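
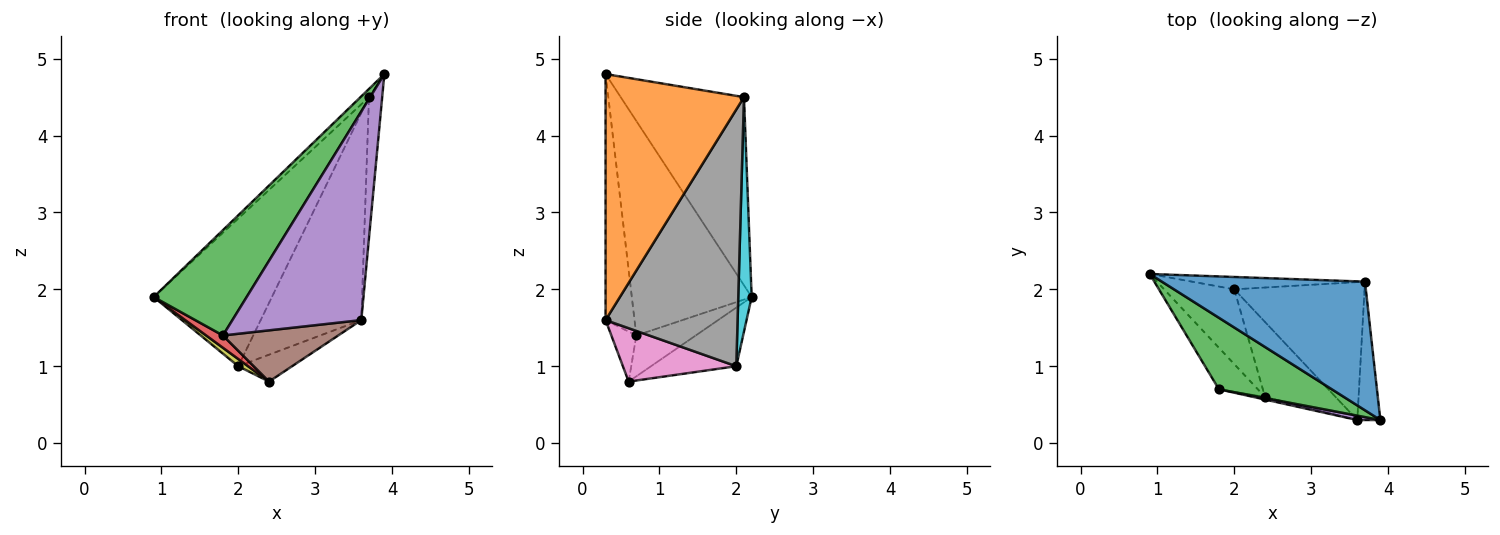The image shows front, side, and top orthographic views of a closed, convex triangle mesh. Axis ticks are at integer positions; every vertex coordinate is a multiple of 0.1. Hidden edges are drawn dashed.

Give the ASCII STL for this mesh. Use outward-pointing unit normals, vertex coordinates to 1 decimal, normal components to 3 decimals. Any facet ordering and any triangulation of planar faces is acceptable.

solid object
 facet normal -0.679 0.047 0.733
  outer loop
   vertex 3.7 2.1 4.5
   vertex 0.9 2.2 1.9
   vertex 3.9 0.3 4.8
  endloop
 endfacet
 facet normal 0.991 0.095 -0.093
  outer loop
   vertex 3.7 2.1 4.5
   vertex 3.9 0.3 4.8
   vertex 3.6 0.3 1.6
  endloop
 endfacet
 facet normal -0.730 -0.566 0.384
  outer loop
   vertex 1.8 0.7 1.4
   vertex 3.9 0.3 4.8
   vertex 0.9 2.2 1.9
  endloop
 endfacet
 facet normal -0.709 -0.200 -0.676
  outer loop
   vertex 1.8 0.7 1.4
   vertex 0.9 2.2 1.9
   vertex 2.4 0.6 0.8
  endloop
 endfacet
 facet normal -0.219 -0.975 0.021
  outer loop
   vertex 1.8 0.7 1.4
   vertex 3.6 0.3 1.6
   vertex 3.9 0.3 4.8
  endloop
 endfacet
 facet normal -0.212 -0.976 -0.049
  outer loop
   vertex 1.8 0.7 1.4
   vertex 2.4 0.6 0.8
   vertex 3.6 0.3 1.6
  endloop
 endfacet
 facet normal 0.580 0.275 -0.767
  outer loop
   vertex 2.0 2.0 1.0
   vertex 3.6 0.3 1.6
   vertex 2.4 0.6 0.8
  endloop
 endfacet
 facet normal 0.738 0.562 -0.374
  outer loop
   vertex 2.0 2.0 1.0
   vertex 3.7 2.1 4.5
   vertex 3.6 0.3 1.6
  endloop
 endfacet
 facet normal -0.639 -0.073 -0.765
  outer loop
   vertex 2.0 2.0 1.0
   vertex 2.4 0.6 0.8
   vertex 0.9 2.2 1.9
  endloop
 endfacet
 facet normal 0.112 0.990 -0.083
  outer loop
   vertex 2.0 2.0 1.0
   vertex 0.9 2.2 1.9
   vertex 3.7 2.1 4.5
  endloop
 endfacet
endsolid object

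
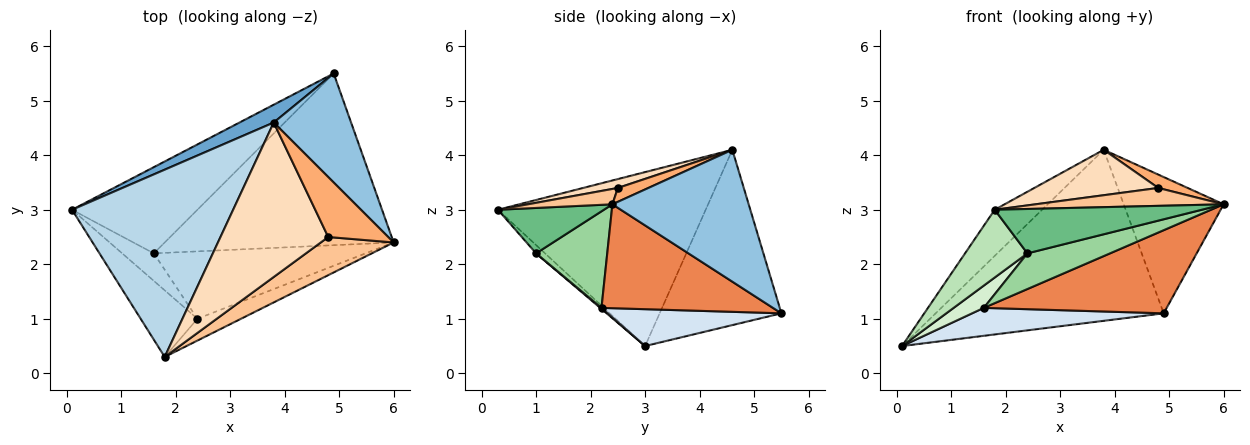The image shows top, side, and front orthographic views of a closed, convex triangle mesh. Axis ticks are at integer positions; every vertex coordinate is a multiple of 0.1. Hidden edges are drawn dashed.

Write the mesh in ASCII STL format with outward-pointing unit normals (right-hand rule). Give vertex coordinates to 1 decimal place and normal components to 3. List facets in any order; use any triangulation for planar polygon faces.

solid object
 facet normal -0.469 0.878 0.092
  outer loop
   vertex 3.8 4.6 4.1
   vertex 4.9 5.5 1.1
   vertex 0.1 3.0 0.5
  endloop
 endfacet
 facet normal 0.729 0.535 0.428
  outer loop
   vertex 3.8 4.6 4.1
   vertex 6.0 2.4 3.1
   vertex 4.9 5.5 1.1
  endloop
 endfacet
 facet normal -0.724 0.165 0.670
  outer loop
   vertex 1.8 0.3 3.0
   vertex 3.8 4.6 4.1
   vertex 0.1 3.0 0.5
  endloop
 endfacet
 facet normal 0.269 -0.297 -0.916
  outer loop
   vertex 1.6 2.2 1.2
   vertex 0.1 3.0 0.5
   vertex 4.9 5.5 1.1
  endloop
 endfacet
 facet normal 0.378 -0.403 -0.833
  outer loop
   vertex 1.6 2.2 1.2
   vertex 4.9 5.5 1.1
   vertex 6.0 2.4 3.1
  endloop
 endfacet
 facet normal 0.220 -0.212 0.952
  outer loop
   vertex 4.8 2.5 3.4
   vertex 6.0 2.4 3.1
   vertex 3.8 4.6 4.1
  endloop
 endfacet
 facet normal 0.188 -0.417 0.889
  outer loop
   vertex 4.8 2.5 3.4
   vertex 1.8 0.3 3.0
   vertex 6.0 2.4 3.1
  endloop
 endfacet
 facet normal 0.079 -0.281 0.956
  outer loop
   vertex 4.8 2.5 3.4
   vertex 3.8 4.6 4.1
   vertex 1.8 0.3 3.0
  endloop
 endfacet
 facet normal 0.417 -0.816 -0.401
  outer loop
   vertex 2.4 1.0 2.2
   vertex 6.0 2.4 3.1
   vertex 1.8 0.3 3.0
  endloop
 endfacet
 facet normal 0.374 -0.434 -0.820
  outer loop
   vertex 2.4 1.0 2.2
   vertex 1.6 2.2 1.2
   vertex 6.0 2.4 3.1
  endloop
 endfacet
 facet normal -0.102 -0.710 -0.697
  outer loop
   vertex 2.4 1.0 2.2
   vertex 1.8 0.3 3.0
   vertex 0.1 3.0 0.5
  endloop
 endfacet
 facet normal 0.027 -0.629 -0.777
  outer loop
   vertex 2.4 1.0 2.2
   vertex 0.1 3.0 0.5
   vertex 1.6 2.2 1.2
  endloop
 endfacet
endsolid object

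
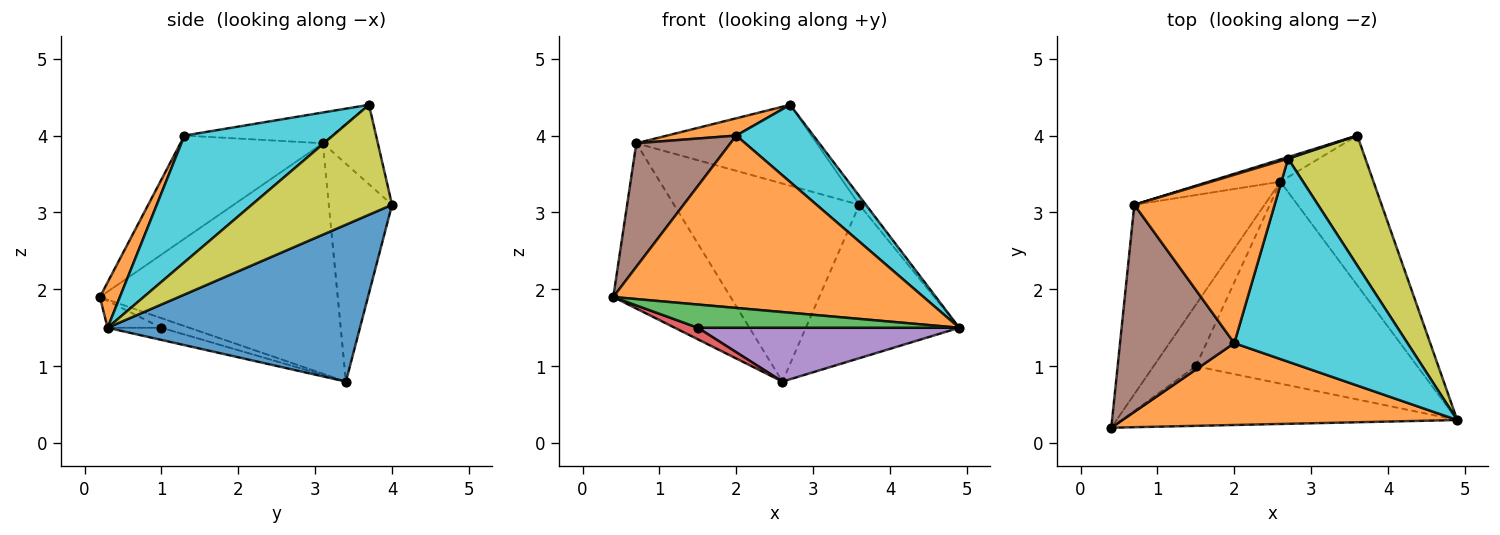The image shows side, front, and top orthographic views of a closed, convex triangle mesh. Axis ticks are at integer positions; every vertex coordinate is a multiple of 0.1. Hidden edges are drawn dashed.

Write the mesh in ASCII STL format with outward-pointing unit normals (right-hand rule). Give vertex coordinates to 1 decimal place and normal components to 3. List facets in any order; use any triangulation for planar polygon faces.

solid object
 facet normal 0.762 0.463 -0.452
  outer loop
   vertex 2.6 3.4 0.8
   vertex 3.6 4.0 3.1
   vertex 4.9 0.3 1.5
  endloop
 endfacet
 facet normal 0.058 -0.902 0.428
  outer loop
   vertex 2.0 1.3 4.0
   vertex 0.4 0.2 1.9
   vertex 4.9 0.3 1.5
  endloop
 endfacet
 facet normal -0.075 -0.362 -0.929
  outer loop
   vertex 1.5 1.0 1.5
   vertex 4.9 0.3 1.5
   vertex 0.4 0.2 1.9
  endloop
 endfacet
 facet normal -0.218 -0.180 -0.959
  outer loop
   vertex 1.5 1.0 1.5
   vertex 0.4 0.2 1.9
   vertex 2.6 3.4 0.8
  endloop
 endfacet
 facet normal -0.053 -0.257 -0.965
  outer loop
   vertex 1.5 1.0 1.5
   vertex 2.6 3.4 0.8
   vertex 4.9 0.3 1.5
  endloop
 endfacet
 facet normal -0.613 -0.405 0.679
  outer loop
   vertex 0.7 3.1 3.9
   vertex 0.4 0.2 1.9
   vertex 2.0 1.3 4.0
  endloop
 endfacet
 facet normal -0.800 0.395 -0.452
  outer loop
   vertex 0.7 3.1 3.9
   vertex 2.6 3.4 0.8
   vertex 0.4 0.2 1.9
  endloop
 endfacet
 facet normal -0.321 0.941 -0.106
  outer loop
   vertex 0.7 3.1 3.9
   vertex 3.6 4.0 3.1
   vertex 2.6 3.4 0.8
  endloop
 endfacet
 facet normal 0.817 0.039 0.575
  outer loop
   vertex 2.7 3.7 4.4
   vertex 4.9 0.3 1.5
   vertex 3.6 4.0 3.1
  endloop
 endfacet
 facet normal 0.564 -0.293 0.772
  outer loop
   vertex 2.7 3.7 4.4
   vertex 2.0 1.3 4.0
   vertex 4.9 0.3 1.5
  endloop
 endfacet
 facet normal -0.292 0.956 0.019
  outer loop
   vertex 2.7 3.7 4.4
   vertex 3.6 4.0 3.1
   vertex 0.7 3.1 3.9
  endloop
 endfacet
 facet normal -0.213 -0.100 0.972
  outer loop
   vertex 2.7 3.7 4.4
   vertex 0.7 3.1 3.9
   vertex 2.0 1.3 4.0
  endloop
 endfacet
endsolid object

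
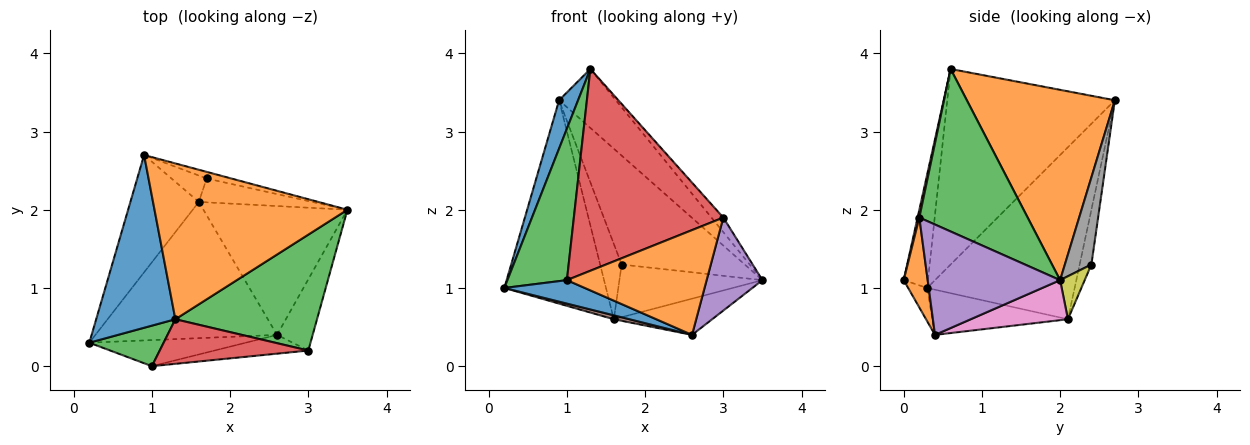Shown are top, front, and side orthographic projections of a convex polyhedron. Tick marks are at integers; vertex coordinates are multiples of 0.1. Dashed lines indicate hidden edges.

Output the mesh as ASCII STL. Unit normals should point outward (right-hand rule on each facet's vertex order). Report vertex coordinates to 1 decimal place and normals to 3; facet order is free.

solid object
 facet normal -0.922 -0.104 0.373
  outer loop
   vertex 1.3 0.6 3.8
   vertex 0.9 2.7 3.4
   vertex 0.2 0.3 1.0
  endloop
 endfacet
 facet normal 0.678 0.260 0.687
  outer loop
   vertex 1.3 0.6 3.8
   vertex 3.5 2.0 1.1
   vertex 0.9 2.7 3.4
  endloop
 endfacet
 facet normal 0.751 0.082 0.655
  outer loop
   vertex 3.0 0.2 1.9
   vertex 3.5 2.0 1.1
   vertex 1.3 0.6 3.8
  endloop
 endfacet
 facet normal -0.782 0.539 -0.311
  outer loop
   vertex 1.6 2.1 0.6
   vertex 0.2 0.3 1.0
   vertex 0.9 2.7 3.4
  endloop
 endfacet
 facet normal 0.883 -0.372 -0.285
  outer loop
   vertex 2.6 0.4 0.4
   vertex 3.5 2.0 1.1
   vertex 3.0 0.2 1.9
  endloop
 endfacet
 facet normal -0.241 -0.028 -0.970
  outer loop
   vertex 2.6 0.4 0.4
   vertex 0.2 0.3 1.0
   vertex 1.6 2.1 0.6
  endloop
 endfacet
 facet normal 0.258 0.261 -0.930
  outer loop
   vertex 2.6 0.4 0.4
   vertex 1.6 2.1 0.6
   vertex 3.5 2.0 1.1
  endloop
 endfacet
 facet normal 0.210 0.976 -0.059
  outer loop
   vertex 1.7 2.4 1.3
   vertex 0.9 2.7 3.4
   vertex 3.5 2.0 1.1
  endloop
 endfacet
 facet normal 0.155 0.900 -0.408
  outer loop
   vertex 1.7 2.4 1.3
   vertex 3.5 2.0 1.1
   vertex 1.6 2.1 0.6
  endloop
 endfacet
 facet normal -0.458 0.839 -0.294
  outer loop
   vertex 1.7 2.4 1.3
   vertex 1.6 2.1 0.6
   vertex 0.9 2.7 3.4
  endloop
 endfacet
 facet normal -0.156 -0.661 -0.734
  outer loop
   vertex 1.0 0.0 1.1
   vertex 0.2 0.3 1.0
   vertex 2.6 0.4 0.4
  endloop
 endfacet
 facet normal 0.167 -0.971 -0.174
  outer loop
   vertex 1.0 0.0 1.1
   vertex 2.6 0.4 0.4
   vertex 3.0 0.2 1.9
  endloop
 endfacet
 facet normal -0.367 -0.899 0.240
  outer loop
   vertex 1.0 0.0 1.1
   vertex 1.3 0.6 3.8
   vertex 0.2 0.3 1.0
  endloop
 endfacet
 facet normal 0.011 -0.976 0.216
  outer loop
   vertex 1.0 0.0 1.1
   vertex 3.0 0.2 1.9
   vertex 1.3 0.6 3.8
  endloop
 endfacet
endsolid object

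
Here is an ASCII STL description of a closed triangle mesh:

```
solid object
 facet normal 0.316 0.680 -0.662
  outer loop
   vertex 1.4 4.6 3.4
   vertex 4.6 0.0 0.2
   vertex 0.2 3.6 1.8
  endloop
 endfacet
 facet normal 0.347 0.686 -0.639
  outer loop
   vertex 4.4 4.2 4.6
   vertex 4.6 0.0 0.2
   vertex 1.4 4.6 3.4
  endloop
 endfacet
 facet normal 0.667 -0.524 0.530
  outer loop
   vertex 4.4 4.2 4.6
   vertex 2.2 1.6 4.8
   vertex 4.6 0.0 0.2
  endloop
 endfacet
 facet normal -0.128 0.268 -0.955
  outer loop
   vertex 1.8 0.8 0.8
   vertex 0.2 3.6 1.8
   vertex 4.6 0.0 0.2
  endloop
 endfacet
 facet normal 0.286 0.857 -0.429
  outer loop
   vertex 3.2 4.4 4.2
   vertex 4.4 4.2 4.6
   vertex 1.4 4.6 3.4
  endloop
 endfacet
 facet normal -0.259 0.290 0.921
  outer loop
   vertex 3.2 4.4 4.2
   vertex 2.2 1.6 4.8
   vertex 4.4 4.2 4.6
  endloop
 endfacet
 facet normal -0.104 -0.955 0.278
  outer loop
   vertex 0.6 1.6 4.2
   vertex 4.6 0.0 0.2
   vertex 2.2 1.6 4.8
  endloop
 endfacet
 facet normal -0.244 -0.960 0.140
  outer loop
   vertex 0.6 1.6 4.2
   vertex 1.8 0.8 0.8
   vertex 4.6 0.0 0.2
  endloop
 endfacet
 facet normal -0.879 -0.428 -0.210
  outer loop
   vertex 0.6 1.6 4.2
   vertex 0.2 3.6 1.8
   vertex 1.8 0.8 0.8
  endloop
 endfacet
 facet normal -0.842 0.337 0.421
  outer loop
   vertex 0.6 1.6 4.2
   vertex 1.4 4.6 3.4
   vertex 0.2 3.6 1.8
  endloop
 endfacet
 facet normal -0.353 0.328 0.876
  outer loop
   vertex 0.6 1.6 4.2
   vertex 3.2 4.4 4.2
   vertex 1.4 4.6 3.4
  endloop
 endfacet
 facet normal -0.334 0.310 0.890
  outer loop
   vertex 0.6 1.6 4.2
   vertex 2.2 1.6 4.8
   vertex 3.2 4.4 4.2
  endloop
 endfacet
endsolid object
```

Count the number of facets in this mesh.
12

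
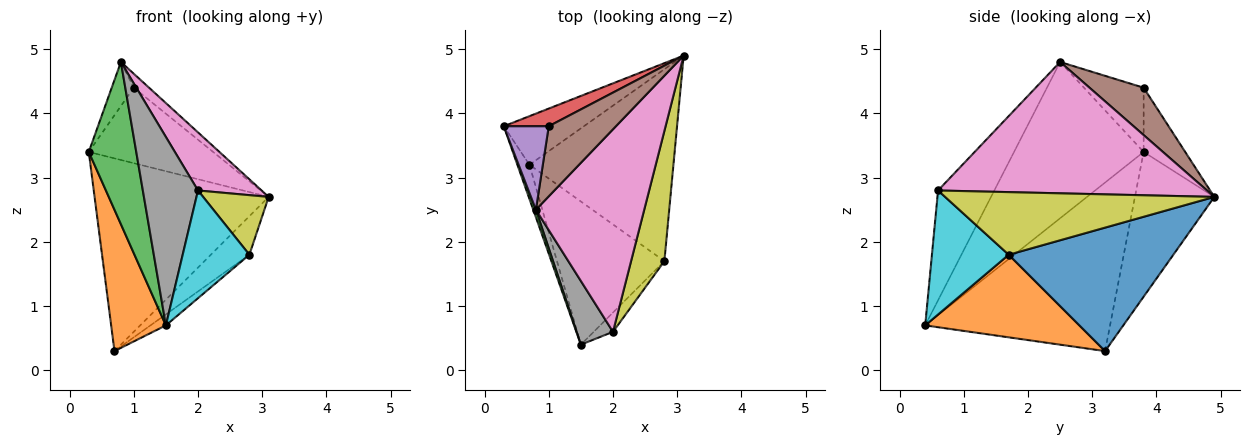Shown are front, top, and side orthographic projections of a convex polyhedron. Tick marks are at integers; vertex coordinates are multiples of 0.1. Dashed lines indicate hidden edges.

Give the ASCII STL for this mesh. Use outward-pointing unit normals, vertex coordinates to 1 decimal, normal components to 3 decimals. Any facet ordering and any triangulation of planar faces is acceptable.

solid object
 facet normal -0.404 0.887 -0.224
  outer loop
   vertex 0.7 3.2 0.3
   vertex 0.3 3.8 3.4
   vertex 3.1 4.9 2.7
  endloop
 endfacet
 facet normal -0.957 -0.283 -0.069
  outer loop
   vertex 0.7 3.2 0.3
   vertex 1.5 0.4 0.7
   vertex 0.3 3.8 3.4
  endloop
 endfacet
 facet normal -0.939 -0.344 0.016
  outer loop
   vertex 0.8 2.5 4.8
   vertex 0.3 3.8 3.4
   vertex 1.5 0.4 0.7
  endloop
 endfacet
 facet normal -0.310 0.926 0.217
  outer loop
   vertex 1.0 3.8 4.4
   vertex 3.1 4.9 2.7
   vertex 0.3 3.8 3.4
  endloop
 endfacet
 facet normal -0.784 0.290 0.549
  outer loop
   vertex 1.0 3.8 4.4
   vertex 0.3 3.8 3.4
   vertex 0.8 2.5 4.8
  endloop
 endfacet
 facet normal 0.569 0.161 0.807
  outer loop
   vertex 1.0 3.8 4.4
   vertex 0.8 2.5 4.8
   vertex 3.1 4.9 2.7
  endloop
 endfacet
 facet normal 0.759 -0.180 0.626
  outer loop
   vertex 2.0 0.6 2.8
   vertex 3.1 4.9 2.7
   vertex 0.8 2.5 4.8
  endloop
 endfacet
 facet normal -0.695 -0.681 0.230
  outer loop
   vertex 2.0 0.6 2.8
   vertex 0.8 2.5 4.8
   vertex 1.5 0.4 0.7
  endloop
 endfacet
 facet normal 0.863 -0.210 0.459
  outer loop
   vertex 2.8 1.7 1.8
   vertex 3.1 4.9 2.7
   vertex 2.0 0.6 2.8
  endloop
 endfacet
 facet normal 0.750 -0.651 -0.117
  outer loop
   vertex 2.8 1.7 1.8
   vertex 2.0 0.6 2.8
   vertex 1.5 0.4 0.7
  endloop
 endfacet
 facet normal 0.644 0.151 -0.750
  outer loop
   vertex 2.8 1.7 1.8
   vertex 0.7 3.2 0.3
   vertex 3.1 4.9 2.7
  endloop
 endfacet
 facet normal 0.609 0.061 -0.791
  outer loop
   vertex 2.8 1.7 1.8
   vertex 1.5 0.4 0.7
   vertex 0.7 3.2 0.3
  endloop
 endfacet
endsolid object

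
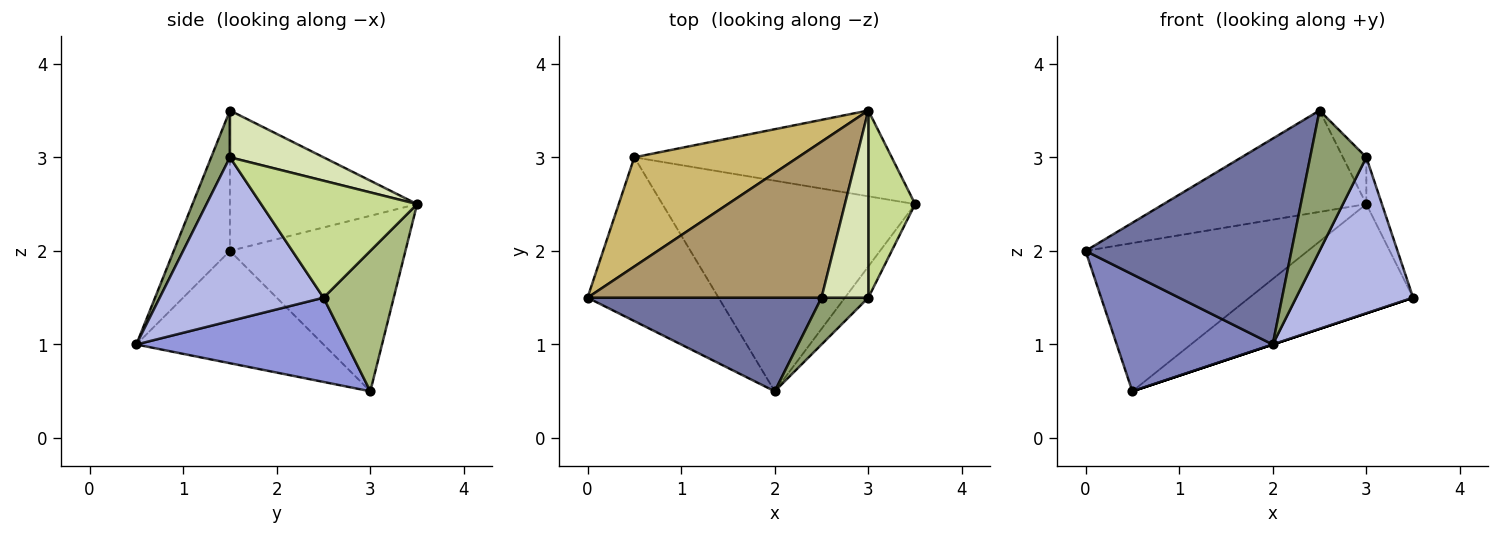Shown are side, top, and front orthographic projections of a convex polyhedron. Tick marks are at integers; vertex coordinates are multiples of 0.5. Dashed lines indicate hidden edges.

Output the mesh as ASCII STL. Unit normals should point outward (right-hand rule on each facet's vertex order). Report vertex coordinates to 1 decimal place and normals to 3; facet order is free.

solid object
 facet normal -0.241 -0.884 0.402
  outer loop
   vertex 2.5 1.5 3.5
   vertex 0.0 1.5 2.0
   vertex 2.0 0.5 1.0
  endloop
 endfacet
 facet normal -0.572 -0.477 -0.667
  outer loop
   vertex 0.5 3.0 0.5
   vertex 2.0 0.5 1.0
   vertex 0.0 1.5 2.0
  endloop
 endfacet
 facet normal 0.316 0.000 -0.949
  outer loop
   vertex 0.5 3.0 0.5
   vertex 3.5 2.5 1.5
   vertex 2.0 0.5 1.0
  endloop
 endfacet
 facet normal 0.808 -0.577 -0.115
  outer loop
   vertex 3.0 1.5 3.0
   vertex 2.0 0.5 1.0
   vertex 3.5 2.5 1.5
  endloop
 endfacet
 facet normal 0.302 -0.905 0.302
  outer loop
   vertex 3.0 1.5 3.0
   vertex 2.5 1.5 3.5
   vertex 2.0 0.5 1.0
  endloop
 endfacet
 facet normal 0.319 0.745 -0.585
  outer loop
   vertex 3.0 3.5 2.5
   vertex 3.5 2.5 1.5
   vertex 0.5 3.0 0.5
  endloop
 endfacet
 facet normal 0.925 0.092 0.370
  outer loop
   vertex 3.0 3.5 2.5
   vertex 3.0 1.5 3.0
   vertex 3.5 2.5 1.5
  endloop
 endfacet
 facet normal 0.696 0.174 0.696
  outer loop
   vertex 3.0 3.5 2.5
   vertex 2.5 1.5 3.5
   vertex 3.0 1.5 3.0
  endloop
 endfacet
 facet normal -0.449 0.487 0.749
  outer loop
   vertex 3.0 3.5 2.5
   vertex 0.0 1.5 2.0
   vertex 2.5 1.5 3.5
  endloop
 endfacet
 facet normal -0.536 0.679 0.501
  outer loop
   vertex 3.0 3.5 2.5
   vertex 0.5 3.0 0.5
   vertex 0.0 1.5 2.0
  endloop
 endfacet
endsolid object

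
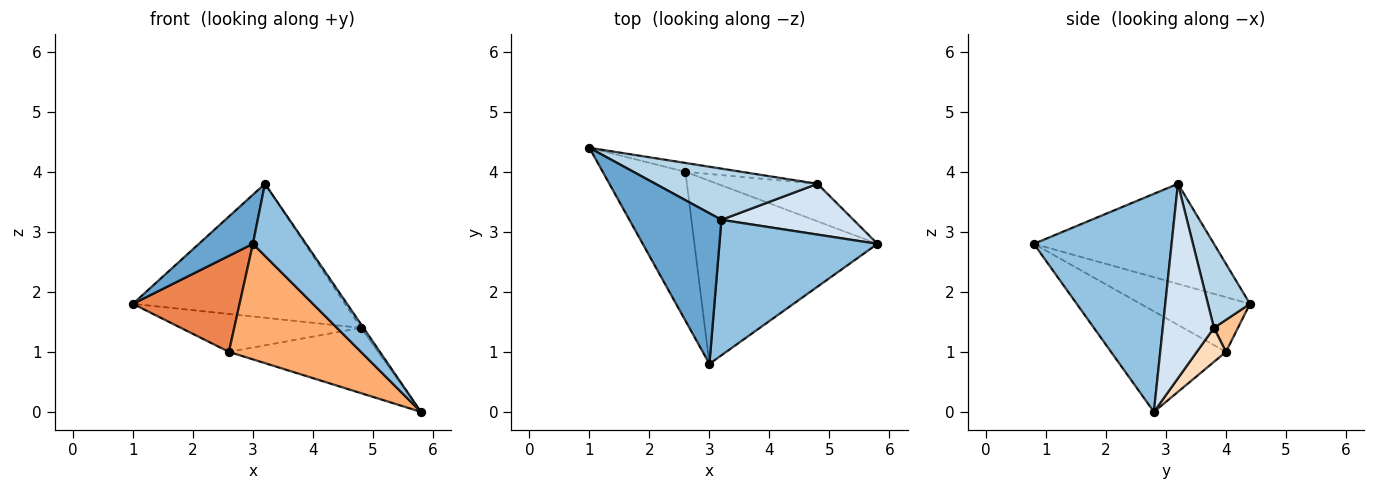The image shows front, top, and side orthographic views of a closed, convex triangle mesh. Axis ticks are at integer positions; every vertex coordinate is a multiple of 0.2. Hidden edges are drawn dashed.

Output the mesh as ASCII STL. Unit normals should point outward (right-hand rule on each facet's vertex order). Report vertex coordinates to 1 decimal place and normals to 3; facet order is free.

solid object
 facet normal -0.719 -0.216 0.661
  outer loop
   vertex 3.2 3.2 3.8
   vertex 1.0 4.4 1.8
   vertex 3.0 0.8 2.8
  endloop
 endfacet
 facet normal 0.773 -0.298 0.560
  outer loop
   vertex 3.2 3.2 3.8
   vertex 3.0 0.8 2.8
   vertex 5.8 2.8 0.0
  endloop
 endfacet
 facet normal 0.182 0.919 0.351
  outer loop
   vertex 4.8 3.8 1.4
   vertex 1.0 4.4 1.8
   vertex 3.2 3.2 3.8
  endloop
 endfacet
 facet normal 0.827 0.041 0.561
  outer loop
   vertex 4.8 3.8 1.4
   vertex 3.2 3.2 3.8
   vertex 5.8 2.8 0.0
  endloop
 endfacet
 facet normal -0.486 -0.474 -0.735
  outer loop
   vertex 2.6 4.0 1.0
   vertex 3.0 0.8 2.8
   vertex 1.0 4.4 1.8
  endloop
 endfacet
 facet normal -0.421 -0.484 -0.767
  outer loop
   vertex 2.6 4.0 1.0
   vertex 5.8 2.8 0.0
   vertex 3.0 0.8 2.8
  endloop
 endfacet
 facet normal 0.129 0.966 -0.225
  outer loop
   vertex 2.6 4.0 1.0
   vertex 1.0 4.4 1.8
   vertex 4.8 3.8 1.4
  endloop
 endfacet
 facet normal 0.167 0.855 -0.491
  outer loop
   vertex 2.6 4.0 1.0
   vertex 4.8 3.8 1.4
   vertex 5.8 2.8 0.0
  endloop
 endfacet
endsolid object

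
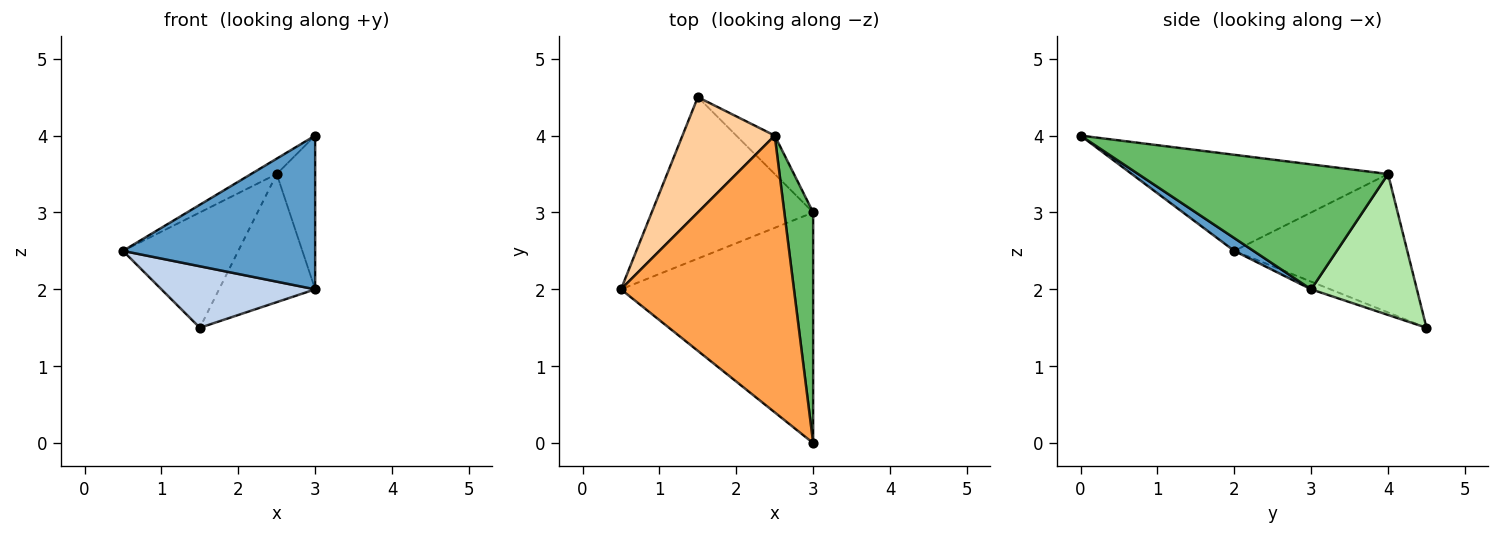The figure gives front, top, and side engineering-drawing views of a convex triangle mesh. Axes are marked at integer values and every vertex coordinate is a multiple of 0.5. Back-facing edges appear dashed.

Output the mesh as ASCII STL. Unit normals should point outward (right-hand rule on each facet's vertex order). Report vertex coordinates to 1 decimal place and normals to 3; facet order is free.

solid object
 facet normal 0.055 -0.554 -0.831
  outer loop
   vertex 3.0 0.0 4.0
   vertex 0.5 2.0 2.5
   vertex 3.0 3.0 2.0
  endloop
 endfacet
 facet normal -0.044 -0.356 -0.934
  outer loop
   vertex 1.5 4.5 1.5
   vertex 3.0 3.0 2.0
   vertex 0.5 2.0 2.5
  endloop
 endfacet
 facet normal -0.485 0.049 0.873
  outer loop
   vertex 2.5 4.0 3.5
   vertex 0.5 2.0 2.5
   vertex 3.0 0.0 4.0
  endloop
 endfacet
 facet normal -0.728 0.485 0.485
  outer loop
   vertex 2.5 4.0 3.5
   vertex 1.5 4.5 1.5
   vertex 0.5 2.0 2.5
  endloop
 endfacet
 facet normal 0.964 0.148 0.222
  outer loop
   vertex 2.5 4.0 3.5
   vertex 3.0 0.0 4.0
   vertex 3.0 3.0 2.0
  endloop
 endfacet
 facet normal 0.725 0.659 -0.198
  outer loop
   vertex 2.5 4.0 3.5
   vertex 3.0 3.0 2.0
   vertex 1.5 4.5 1.5
  endloop
 endfacet
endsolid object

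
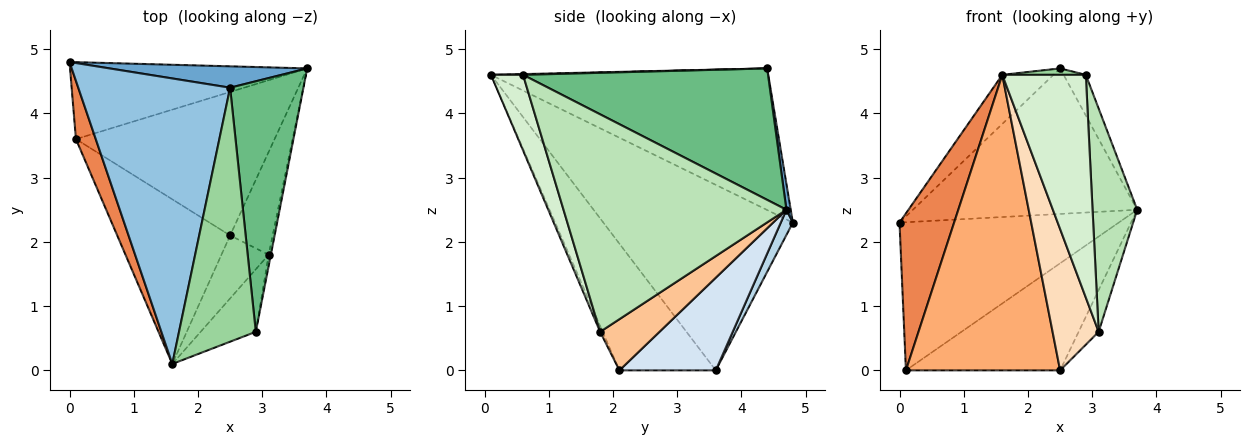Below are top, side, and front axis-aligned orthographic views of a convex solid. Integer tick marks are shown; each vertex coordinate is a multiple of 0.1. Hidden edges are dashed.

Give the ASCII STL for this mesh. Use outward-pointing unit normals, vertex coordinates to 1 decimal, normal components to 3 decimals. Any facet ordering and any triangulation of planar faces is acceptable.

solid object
 facet normal 0.019 0.989 0.145
  outer loop
   vertex 2.5 4.4 4.7
   vertex 3.7 4.7 2.5
   vertex 0.0 4.8 2.3
  endloop
 endfacet
 facet normal -0.677 0.125 0.726
  outer loop
   vertex 2.5 4.4 4.7
   vertex 0.0 4.8 2.3
   vertex 1.6 0.1 4.6
  endloop
 endfacet
 facet normal 0.049 0.886 -0.460
  outer loop
   vertex 0.1 3.6 0.0
   vertex 0.0 4.8 2.3
   vertex 3.7 4.7 2.5
  endloop
 endfacet
 facet normal 0.350 0.560 -0.751
  outer loop
   vertex 0.1 3.6 0.0
   vertex 3.7 4.7 2.5
   vertex 2.5 2.1 0.0
  endloop
 endfacet
 facet normal -0.956 -0.275 0.102
  outer loop
   vertex 0.1 3.6 0.0
   vertex 1.6 0.1 4.6
   vertex 0.0 4.8 2.3
  endloop
 endfacet
 facet normal -0.479 -0.767 -0.427
  outer loop
   vertex 0.1 3.6 0.0
   vertex 2.5 2.1 0.0
   vertex 1.6 0.1 4.6
  endloop
 endfacet
 facet normal 0.744 0.251 -0.619
  outer loop
   vertex 3.1 1.8 0.6
   vertex 2.5 2.1 0.0
   vertex 3.7 4.7 2.5
  endloop
 endfacet
 facet normal -0.050 -0.912 -0.406
  outer loop
   vertex 3.1 1.8 0.6
   vertex 1.6 0.1 4.6
   vertex 2.5 2.1 0.0
  endloop
 endfacet
 facet normal 0.871 0.079 0.486
  outer loop
   vertex 2.9 0.6 4.6
   vertex 3.7 4.7 2.5
   vertex 2.5 4.4 4.7
  endloop
 endfacet
 facet normal 0.010 -0.025 1.000
  outer loop
   vertex 2.9 0.6 4.6
   vertex 2.5 4.4 4.7
   vertex 1.6 0.1 4.6
  endloop
 endfacet
 facet normal 0.980 -0.196 -0.010
  outer loop
   vertex 2.9 0.6 4.6
   vertex 3.1 1.8 0.6
   vertex 3.7 4.7 2.5
  endloop
 endfacet
 facet normal 0.347 -0.903 -0.253
  outer loop
   vertex 2.9 0.6 4.6
   vertex 1.6 0.1 4.6
   vertex 3.1 1.8 0.6
  endloop
 endfacet
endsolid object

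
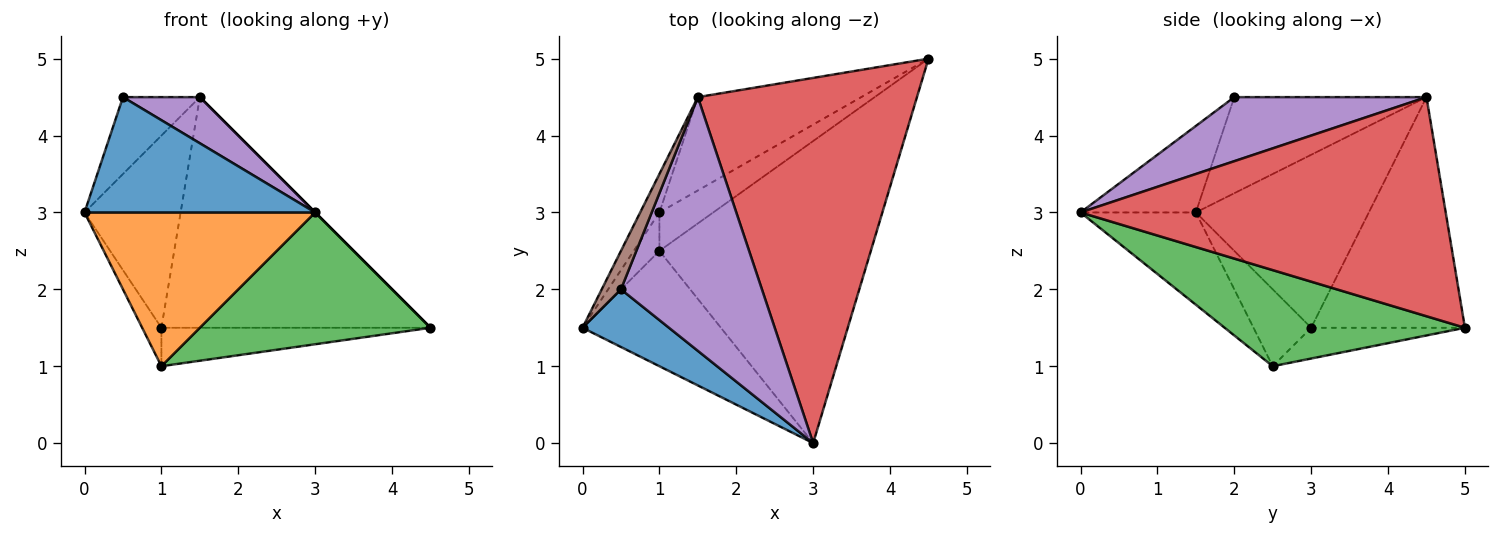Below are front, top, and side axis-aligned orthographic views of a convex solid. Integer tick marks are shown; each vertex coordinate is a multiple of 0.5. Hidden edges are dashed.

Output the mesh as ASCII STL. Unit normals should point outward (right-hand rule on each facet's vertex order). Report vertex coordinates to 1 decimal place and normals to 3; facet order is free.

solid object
 facet normal -0.408 -0.816 0.408
  outer loop
   vertex 0.5 2.0 4.5
   vertex 0.0 1.5 3.0
   vertex 3.0 0.0 3.0
  endloop
 endfacet
 facet normal -0.371 -0.743 -0.557
  outer loop
   vertex 1.0 2.5 1.0
   vertex 3.0 0.0 3.0
   vertex 0.0 1.5 3.0
  endloop
 endfacet
 facet normal 0.385 -0.369 -0.846
  outer loop
   vertex 1.0 2.5 1.0
   vertex 4.5 5.0 1.5
   vertex 3.0 0.0 3.0
  endloop
 endfacet
 facet normal 0.707 0.000 0.707
  outer loop
   vertex 1.5 4.5 4.5
   vertex 3.0 0.0 3.0
   vertex 4.5 5.0 1.5
  endloop
 endfacet
 facet normal 0.408 -0.163 0.898
  outer loop
   vertex 1.5 4.5 4.5
   vertex 0.5 2.0 4.5
   vertex 3.0 0.0 3.0
  endloop
 endfacet
 facet normal -0.913 0.365 0.183
  outer loop
   vertex 1.5 4.5 4.5
   vertex 0.0 1.5 3.0
   vertex 0.5 2.0 4.5
  endloop
 endfacet
 facet normal -0.375 0.656 -0.656
  outer loop
   vertex 1.0 3.0 1.5
   vertex 4.5 5.0 1.5
   vertex 1.0 2.5 1.0
  endloop
 endfacet
 facet normal -0.468 0.819 -0.332
  outer loop
   vertex 1.0 3.0 1.5
   vertex 1.5 4.5 4.5
   vertex 4.5 5.0 1.5
  endloop
 endfacet
 facet normal -0.905 0.302 -0.302
  outer loop
   vertex 1.0 3.0 1.5
   vertex 1.0 2.5 1.0
   vertex 0.0 1.5 3.0
  endloop
 endfacet
 facet normal -0.870 0.483 -0.097
  outer loop
   vertex 1.0 3.0 1.5
   vertex 0.0 1.5 3.0
   vertex 1.5 4.5 4.5
  endloop
 endfacet
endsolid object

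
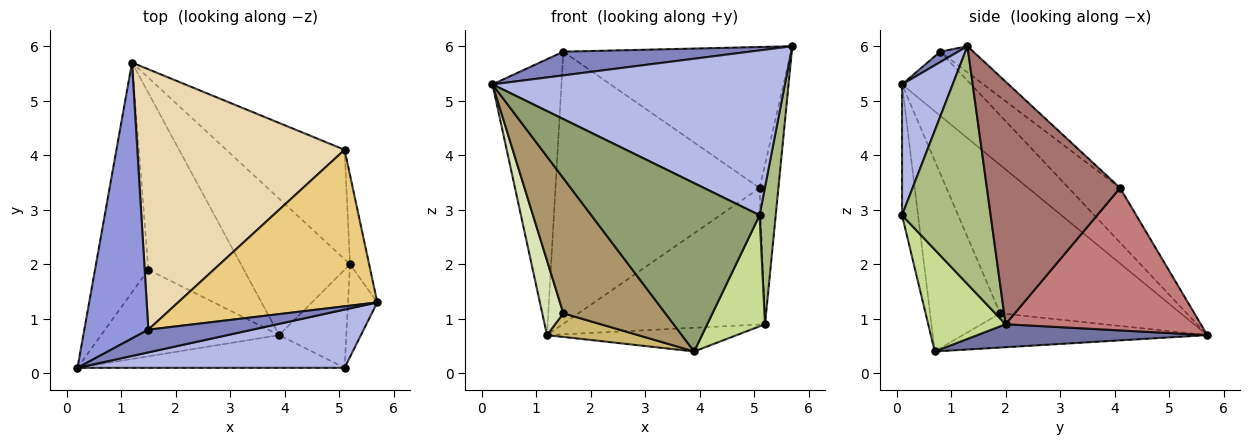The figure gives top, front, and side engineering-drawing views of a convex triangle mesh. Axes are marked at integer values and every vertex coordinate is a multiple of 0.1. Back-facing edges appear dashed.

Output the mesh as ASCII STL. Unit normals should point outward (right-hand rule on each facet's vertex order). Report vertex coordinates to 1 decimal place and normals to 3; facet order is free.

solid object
 facet normal 0.203 0.168 -0.965
  outer loop
   vertex 5.2 2.0 0.9
   vertex 3.9 0.7 0.4
   vertex 1.2 5.7 0.7
  endloop
 endfacet
 facet normal 0.069 -0.720 0.690
  outer loop
   vertex 1.5 0.8 5.9
   vertex 0.2 0.1 5.3
   vertex 5.7 1.3 6.0
  endloop
 endfacet
 facet normal -0.577 0.577 0.577
  outer loop
   vertex 1.5 0.8 5.9
   vertex 1.2 5.7 0.7
   vertex 0.2 0.1 5.3
  endloop
 endfacet
 facet normal 0.161 -0.930 0.329
  outer loop
   vertex 5.1 0.1 2.9
   vertex 5.7 1.3 6.0
   vertex 0.2 0.1 5.3
  endloop
 endfacet
 facet normal -0.093 -0.977 -0.190
  outer loop
   vertex 5.1 0.1 2.9
   vertex 0.2 0.1 5.3
   vertex 3.9 0.7 0.4
  endloop
 endfacet
 facet normal 0.977 -0.178 -0.120
  outer loop
   vertex 5.1 0.1 2.9
   vertex 5.2 2.0 0.9
   vertex 5.7 1.3 6.0
  endloop
 endfacet
 facet normal 0.709 -0.529 -0.467
  outer loop
   vertex 5.1 0.1 2.9
   vertex 3.9 0.7 0.4
   vertex 5.2 2.0 0.9
  endloop
 endfacet
 facet normal -0.935 -0.109 -0.336
  outer loop
   vertex 1.5 1.9 1.1
   vertex 0.2 0.1 5.3
   vertex 1.2 5.7 0.7
  endloop
 endfacet
 facet normal -0.501 -0.729 -0.467
  outer loop
   vertex 1.5 1.9 1.1
   vertex 3.9 0.7 0.4
   vertex 0.2 0.1 5.3
  endloop
 endfacet
 facet normal -0.335 -0.125 -0.934
  outer loop
   vertex 1.5 1.9 1.1
   vertex 1.2 5.7 0.7
   vertex 3.9 0.7 0.4
  endloop
 endfacet
 facet normal -0.097 0.666 0.740
  outer loop
   vertex 5.1 4.1 3.4
   vertex 1.5 0.8 5.9
   vertex 5.7 1.3 6.0
  endloop
 endfacet
 facet normal -0.179 0.711 0.680
  outer loop
   vertex 5.1 4.1 3.4
   vertex 1.2 5.7 0.7
   vertex 1.5 0.8 5.9
  endloop
 endfacet
 facet normal 0.987 0.139 -0.078
  outer loop
   vertex 5.1 4.1 3.4
   vertex 5.7 1.3 6.0
   vertex 5.2 2.0 0.9
  endloop
 endfacet
 facet normal 0.602 0.623 -0.500
  outer loop
   vertex 5.1 4.1 3.4
   vertex 5.2 2.0 0.9
   vertex 1.2 5.7 0.7
  endloop
 endfacet
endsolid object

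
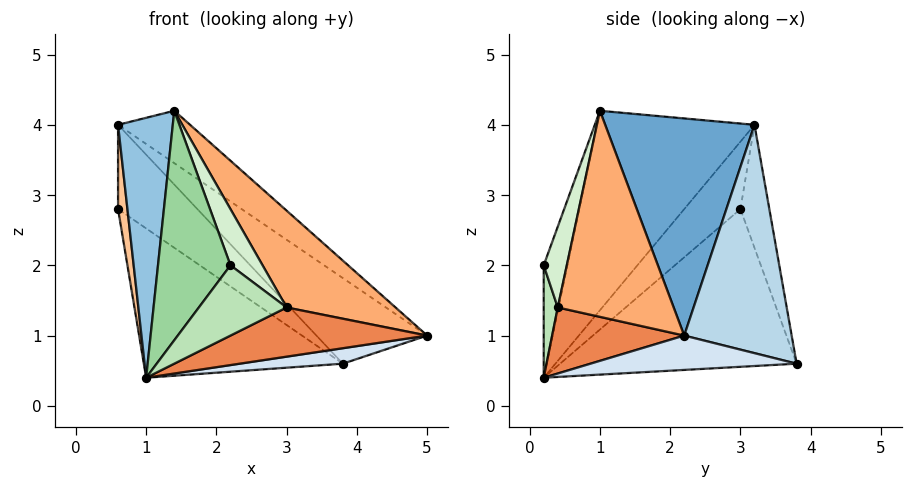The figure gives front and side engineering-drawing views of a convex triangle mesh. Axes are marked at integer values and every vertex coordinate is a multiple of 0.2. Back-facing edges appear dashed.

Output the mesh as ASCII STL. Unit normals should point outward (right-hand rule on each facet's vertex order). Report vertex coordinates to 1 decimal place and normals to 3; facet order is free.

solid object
 facet normal 0.583 0.281 0.762
  outer loop
   vertex 1.4 1.0 4.2
   vertex 5.0 2.2 1.0
   vertex 0.6 3.2 4.0
  endloop
 endfacet
 facet normal -0.931 -0.324 0.166
  outer loop
   vertex 1.4 1.0 4.2
   vertex 0.6 3.2 4.0
   vertex 1.0 0.2 0.4
  endloop
 endfacet
 facet normal 0.549 0.565 0.616
  outer loop
   vertex 3.8 3.8 0.6
   vertex 0.6 3.2 4.0
   vertex 5.0 2.2 1.0
  endloop
 endfacet
 facet normal 0.195 -0.098 -0.976
  outer loop
   vertex 3.8 3.8 0.6
   vertex 5.0 2.2 1.0
   vertex 1.0 0.2 0.4
  endloop
 endfacet
 facet normal 0.404 -0.602 -0.688
  outer loop
   vertex 3.0 0.4 1.4
   vertex 1.0 0.2 0.4
   vertex 5.0 2.2 1.0
  endloop
 endfacet
 facet normal 0.635 -0.597 0.491
  outer loop
   vertex 3.0 0.4 1.4
   vertex 5.0 2.2 1.0
   vertex 1.4 1.0 4.2
  endloop
 endfacet
 facet normal -0.986 -0.164 0.027
  outer loop
   vertex 0.6 3.0 2.8
   vertex 1.0 0.2 0.4
   vertex 0.6 3.2 4.0
  endloop
 endfacet
 facet normal -0.338 0.928 -0.155
  outer loop
   vertex 0.6 3.0 2.8
   vertex 0.6 3.2 4.0
   vertex 3.8 3.8 0.6
  endloop
 endfacet
 facet normal -0.575 0.484 -0.660
  outer loop
   vertex 0.6 3.0 2.8
   vertex 3.8 3.8 0.6
   vertex 1.0 0.2 0.4
  endloop
 endfacet
 facet normal -0.302 -0.926 0.227
  outer loop
   vertex 2.2 0.2 2.0
   vertex 1.4 1.0 4.2
   vertex 1.0 0.2 0.4
  endloop
 endfacet
 facet normal 0.157 -0.981 -0.118
  outer loop
   vertex 2.2 0.2 2.0
   vertex 1.0 0.2 0.4
   vertex 3.0 0.4 1.4
  endloop
 endfacet
 facet normal 0.520 -0.724 0.453
  outer loop
   vertex 2.2 0.2 2.0
   vertex 3.0 0.4 1.4
   vertex 1.4 1.0 4.2
  endloop
 endfacet
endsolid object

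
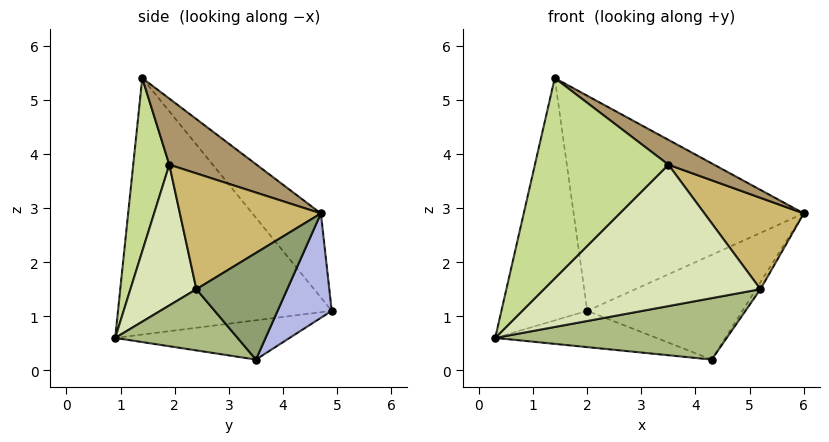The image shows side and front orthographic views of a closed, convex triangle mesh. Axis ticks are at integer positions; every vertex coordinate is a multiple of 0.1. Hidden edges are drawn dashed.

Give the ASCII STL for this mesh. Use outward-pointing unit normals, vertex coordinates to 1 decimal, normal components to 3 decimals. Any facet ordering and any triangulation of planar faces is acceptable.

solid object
 facet normal -0.914 0.367 0.171
  outer loop
   vertex 1.4 1.4 5.4
   vertex 2.0 4.9 1.1
   vertex 0.3 0.9 0.6
  endloop
 endfacet
 facet normal -0.229 0.770 0.595
  outer loop
   vertex 1.4 1.4 5.4
   vertex 6.0 4.7 2.9
   vertex 2.0 4.9 1.1
  endloop
 endfacet
 facet normal -0.237 0.219 -0.946
  outer loop
   vertex 4.3 3.5 0.2
   vertex 0.3 0.9 0.6
   vertex 2.0 4.9 1.1
  endloop
 endfacet
 facet normal 0.279 0.800 -0.531
  outer loop
   vertex 4.3 3.5 0.2
   vertex 2.0 4.9 1.1
   vertex 6.0 4.7 2.9
  endloop
 endfacet
 facet normal 0.837 0.041 -0.545
  outer loop
   vertex 5.2 2.4 1.5
   vertex 4.3 3.5 0.2
   vertex 6.0 4.7 2.9
  endloop
 endfacet
 facet normal 0.319 -0.603 -0.731
  outer loop
   vertex 5.2 2.4 1.5
   vertex 0.3 0.9 0.6
   vertex 4.3 3.5 0.2
  endloop
 endfacet
 facet normal 0.261 -0.965 0.041
  outer loop
   vertex 3.5 1.9 3.8
   vertex 1.4 1.4 5.4
   vertex 0.3 0.9 0.6
  endloop
 endfacet
 facet normal 0.291 -0.957 0.007
  outer loop
   vertex 3.5 1.9 3.8
   vertex 0.3 0.9 0.6
   vertex 5.2 2.4 1.5
  endloop
 endfacet
 facet normal 0.621 -0.325 0.713
  outer loop
   vertex 3.5 1.9 3.8
   vertex 6.0 4.7 2.9
   vertex 1.4 1.4 5.4
  endloop
 endfacet
 facet normal 0.737 -0.519 0.432
  outer loop
   vertex 3.5 1.9 3.8
   vertex 5.2 2.4 1.5
   vertex 6.0 4.7 2.9
  endloop
 endfacet
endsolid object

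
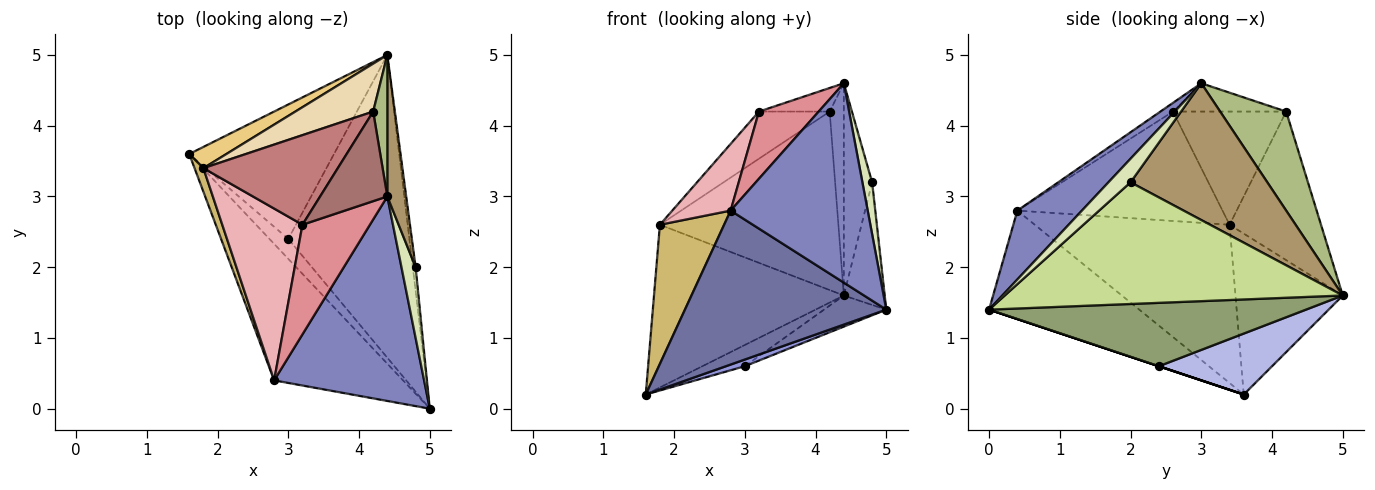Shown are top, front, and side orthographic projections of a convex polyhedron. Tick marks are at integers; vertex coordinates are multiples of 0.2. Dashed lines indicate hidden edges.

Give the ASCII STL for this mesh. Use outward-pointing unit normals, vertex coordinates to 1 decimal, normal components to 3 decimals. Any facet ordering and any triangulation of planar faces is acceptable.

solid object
 facet normal -0.487 -0.653 -0.579
  outer loop
   vertex 2.8 0.4 2.8
   vertex 1.6 3.6 0.2
   vertex 5.0 0.0 1.4
  endloop
 endfacet
 facet normal 0.312 -0.663 0.680
  outer loop
   vertex 2.8 0.4 2.8
   vertex 5.0 0.0 1.4
   vertex 4.4 3.0 4.6
  endloop
 endfacet
 facet normal 0.000 -0.316 -0.949
  outer loop
   vertex 3.0 2.4 0.6
   vertex 5.0 0.0 1.4
   vertex 1.6 3.6 0.2
  endloop
 endfacet
 facet normal 0.384 0.144 -0.912
  outer loop
   vertex 3.0 2.4 0.6
   vertex 1.6 3.6 0.2
   vertex 4.4 5.0 1.6
  endloop
 endfacet
 facet normal 0.462 0.091 -0.882
  outer loop
   vertex 3.0 2.4 0.6
   vertex 4.4 5.0 1.6
   vertex 5.0 0.0 1.4
  endloop
 endfacet
 facet normal 0.968 0.208 0.138
  outer loop
   vertex 4.2 4.2 4.2
   vertex 4.4 3.0 4.6
   vertex 4.4 5.0 1.6
  endloop
 endfacet
 facet normal 0.993 0.120 -0.023
  outer loop
   vertex 4.8 2.0 3.2
   vertex 5.0 0.0 1.4
   vertex 4.4 5.0 1.6
  endloop
 endfacet
 facet normal 0.802 -0.353 0.481
  outer loop
   vertex 4.8 2.0 3.2
   vertex 4.4 3.0 4.6
   vertex 5.0 0.0 1.4
  endloop
 endfacet
 facet normal 0.970 0.201 0.134
  outer loop
   vertex 4.8 2.0 3.2
   vertex 4.4 5.0 1.6
   vertex 4.4 3.0 4.6
  endloop
 endfacet
 facet normal -0.948 -0.313 0.053
  outer loop
   vertex 1.8 3.4 2.6
   vertex 1.6 3.6 0.2
   vertex 2.8 0.4 2.8
  endloop
 endfacet
 facet normal -0.489 0.865 0.113
  outer loop
   vertex 1.8 3.4 2.6
   vertex 4.4 5.0 1.6
   vertex 1.6 3.6 0.2
  endloop
 endfacet
 facet normal -0.443 0.866 0.232
  outer loop
   vertex 1.8 3.4 2.6
   vertex 4.2 4.2 4.2
   vertex 4.4 5.0 1.6
  endloop
 endfacet
 facet normal -0.377 0.236 0.896
  outer loop
   vertex 3.2 2.6 4.2
   vertex 4.4 3.0 4.6
   vertex 4.2 4.2 4.2
  endloop
 endfacet
 facet normal -0.598 0.373 0.710
  outer loop
   vertex 3.2 2.6 4.2
   vertex 4.2 4.2 4.2
   vertex 1.8 3.4 2.6
  endloop
 endfacet
 facet normal -0.109 -0.519 0.847
  outer loop
   vertex 3.2 2.6 4.2
   vertex 2.8 0.4 2.8
   vertex 4.4 3.0 4.6
  endloop
 endfacet
 facet normal -0.786 -0.224 0.576
  outer loop
   vertex 3.2 2.6 4.2
   vertex 1.8 3.4 2.6
   vertex 2.8 0.4 2.8
  endloop
 endfacet
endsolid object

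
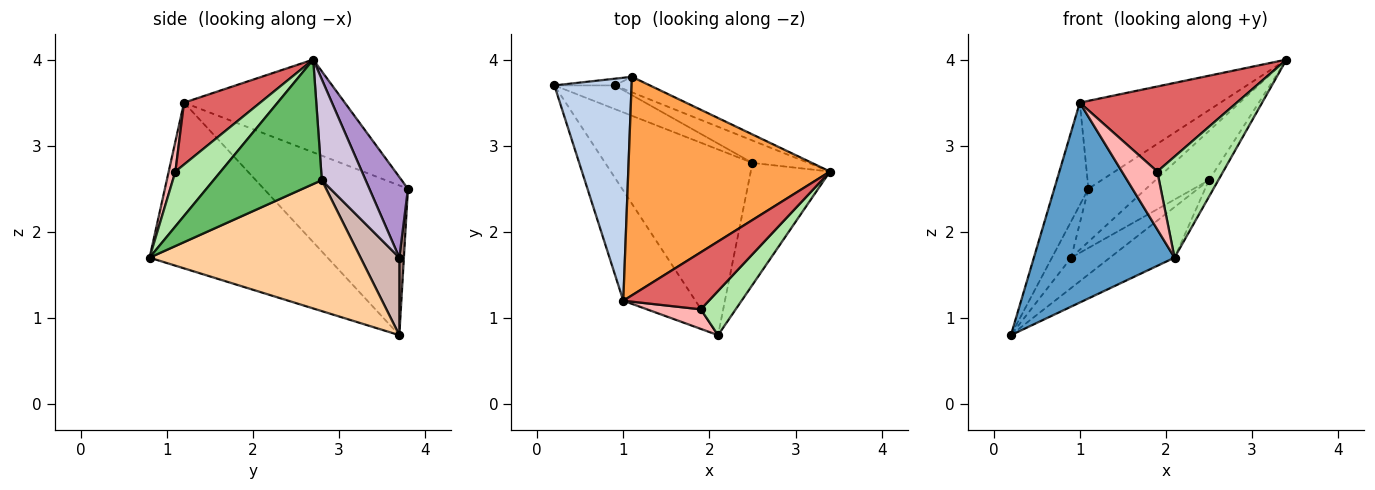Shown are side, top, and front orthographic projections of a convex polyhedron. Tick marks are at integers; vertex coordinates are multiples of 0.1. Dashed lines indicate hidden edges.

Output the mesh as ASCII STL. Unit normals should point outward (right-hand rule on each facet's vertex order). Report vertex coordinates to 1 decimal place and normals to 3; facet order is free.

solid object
 facet normal -0.742 -0.587 -0.323
  outer loop
   vertex 1.0 1.2 3.5
   vertex 0.2 3.7 0.8
   vertex 2.1 0.8 1.7
  endloop
 endfacet
 facet normal -0.870 0.206 0.448
  outer loop
   vertex 1.0 1.2 3.5
   vertex 1.1 3.8 2.5
   vertex 0.2 3.7 0.8
  endloop
 endfacet
 facet normal -0.392 0.343 0.853
  outer loop
   vertex 1.0 1.2 3.5
   vertex 3.4 2.7 4.0
   vertex 1.1 3.8 2.5
  endloop
 endfacet
 facet normal 0.651 0.199 -0.732
  outer loop
   vertex 2.5 2.8 2.6
   vertex 2.1 0.8 1.7
   vertex 0.2 3.7 0.8
  endloop
 endfacet
 facet normal 0.841 0.073 -0.536
  outer loop
   vertex 2.5 2.8 2.6
   vertex 3.4 2.7 4.0
   vertex 2.1 0.8 1.7
  endloop
 endfacet
 facet normal 0.533 -0.775 0.339
  outer loop
   vertex 1.9 1.1 2.7
   vertex 2.1 0.8 1.7
   vertex 3.4 2.7 4.0
  endloop
 endfacet
 facet normal 0.374 -0.770 0.517
  outer loop
   vertex 1.9 1.1 2.7
   vertex 3.4 2.7 4.0
   vertex 1.0 1.2 3.5
  endloop
 endfacet
 facet normal 0.176 -0.933 0.315
  outer loop
   vertex 1.9 1.1 2.7
   vertex 1.0 1.2 3.5
   vertex 2.1 0.8 1.7
  endloop
 endfacet
 facet normal 0.540 0.808 -0.236
  outer loop
   vertex 0.9 3.7 1.7
   vertex 1.1 3.8 2.5
   vertex 3.4 2.7 4.0
  endloop
 endfacet
 facet normal 0.597 0.730 -0.332
  outer loop
   vertex 0.9 3.7 1.7
   vertex 3.4 2.7 4.0
   vertex 2.5 2.8 2.6
  endloop
 endfacet
 facet normal 0.227 0.958 -0.176
  outer loop
   vertex 0.9 3.7 1.7
   vertex 0.2 3.7 0.8
   vertex 1.1 3.8 2.5
  endloop
 endfacet
 facet normal 0.620 0.620 -0.482
  outer loop
   vertex 0.9 3.7 1.7
   vertex 2.5 2.8 2.6
   vertex 0.2 3.7 0.8
  endloop
 endfacet
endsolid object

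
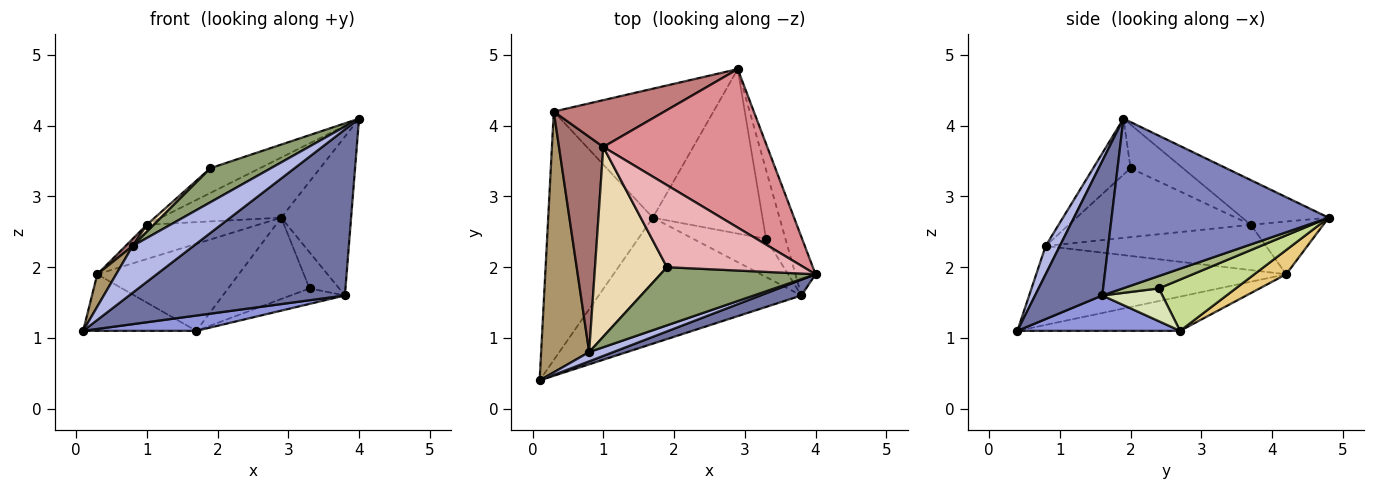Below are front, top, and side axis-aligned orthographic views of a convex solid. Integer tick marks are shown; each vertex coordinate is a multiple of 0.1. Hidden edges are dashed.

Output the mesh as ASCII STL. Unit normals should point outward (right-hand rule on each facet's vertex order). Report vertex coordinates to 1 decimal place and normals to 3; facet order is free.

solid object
 facet normal 0.296 -0.951 0.090
  outer loop
   vertex 3.8 1.6 1.6
   vertex 4.0 1.9 4.1
   vertex 0.1 0.4 1.1
  endloop
 endfacet
 facet normal 0.946 0.305 -0.112
  outer loop
   vertex 3.8 1.6 1.6
   vertex 2.9 4.8 2.7
   vertex 4.0 1.9 4.1
  endloop
 endfacet
 facet normal 0.171 -0.119 -0.978
  outer loop
   vertex 1.7 2.7 1.1
   vertex 3.8 1.6 1.6
   vertex 0.1 0.4 1.1
  endloop
 endfacet
 facet normal 0.222 -0.956 0.189
  outer loop
   vertex 0.8 0.8 2.3
   vertex 0.1 0.4 1.1
   vertex 4.0 1.9 4.1
  endloop
 endfacet
 facet normal -0.298 -0.482 0.824
  outer loop
   vertex 0.8 0.8 2.3
   vertex 4.0 1.9 4.1
   vertex 1.9 2.0 3.4
  endloop
 endfacet
 facet normal 0.491 0.404 -0.772
  outer loop
   vertex 3.3 2.4 1.7
   vertex 2.9 4.8 2.7
   vertex 3.8 1.6 1.6
  endloop
 endfacet
 facet normal 0.387 0.409 -0.827
  outer loop
   vertex 3.3 2.4 1.7
   vertex 1.7 2.7 1.1
   vertex 2.9 4.8 2.7
  endloop
 endfacet
 facet normal 0.386 0.348 -0.855
  outer loop
   vertex 3.3 2.4 1.7
   vertex 3.8 1.6 1.6
   vertex 1.7 2.7 1.1
  endloop
 endfacet
 facet normal -0.853 -0.064 0.519
  outer loop
   vertex 0.3 4.2 1.9
   vertex 0.1 0.4 1.1
   vertex 0.8 0.8 2.3
  endloop
 endfacet
 facet normal -0.304 0.212 -0.929
  outer loop
   vertex 0.3 4.2 1.9
   vertex 1.7 2.7 1.1
   vertex 0.1 0.4 1.1
  endloop
 endfacet
 facet normal 0.125 0.555 -0.822
  outer loop
   vertex 0.3 4.2 1.9
   vertex 2.9 4.8 2.7
   vertex 1.7 2.7 1.1
  endloop
 endfacet
 facet normal -0.692 -0.027 0.721
  outer loop
   vertex 1.0 3.7 2.6
   vertex 0.8 0.8 2.3
   vertex 1.9 2.0 3.4
  endloop
 endfacet
 facet normal -0.715 -0.023 0.699
  outer loop
   vertex 1.0 3.7 2.6
   vertex 0.3 4.2 1.9
   vertex 0.8 0.8 2.3
  endloop
 endfacet
 facet normal -0.359 0.552 0.753
  outer loop
   vertex 1.0 3.7 2.6
   vertex 2.9 4.8 2.7
   vertex 0.3 4.2 1.9
  endloop
 endfacet
 facet normal -0.247 0.344 0.906
  outer loop
   vertex 1.0 3.7 2.6
   vertex 4.0 1.9 4.1
   vertex 2.9 4.8 2.7
  endloop
 endfacet
 facet normal -0.292 0.276 0.916
  outer loop
   vertex 1.0 3.7 2.6
   vertex 1.9 2.0 3.4
   vertex 4.0 1.9 4.1
  endloop
 endfacet
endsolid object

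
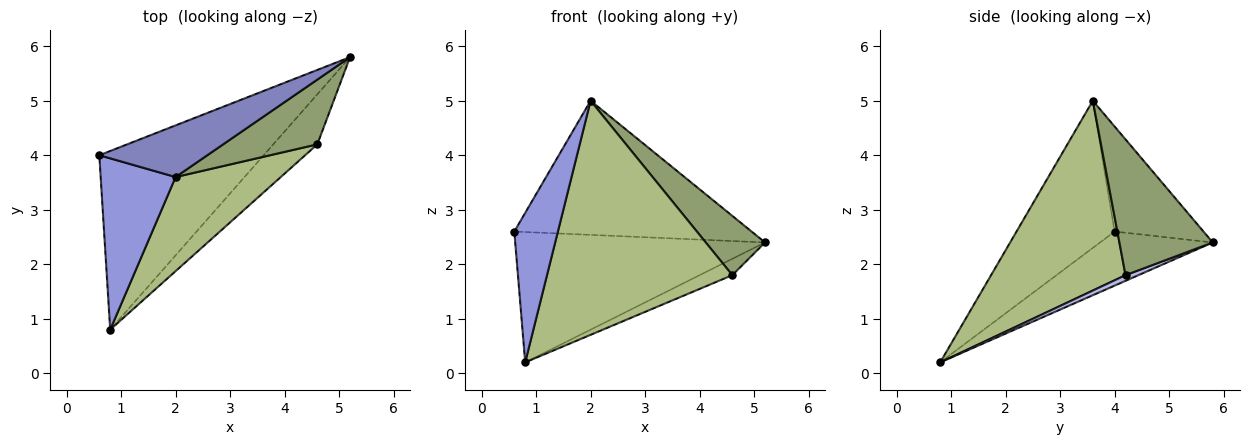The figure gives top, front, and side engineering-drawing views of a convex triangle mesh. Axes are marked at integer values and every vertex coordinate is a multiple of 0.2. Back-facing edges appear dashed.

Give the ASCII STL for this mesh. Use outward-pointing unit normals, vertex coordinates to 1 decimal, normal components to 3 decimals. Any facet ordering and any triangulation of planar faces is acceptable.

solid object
 facet normal -0.257 0.570 -0.781
  outer loop
   vertex 0.8 0.8 0.2
   vertex 0.6 4.0 2.6
   vertex 5.2 5.8 2.4
  endloop
 endfacet
 facet normal -0.330 0.881 0.339
  outer loop
   vertex 2.0 3.6 5.0
   vertex 5.2 5.8 2.4
   vertex 0.6 4.0 2.6
  endloop
 endfacet
 facet normal -0.828 -0.368 0.422
  outer loop
   vertex 2.0 3.6 5.0
   vertex 0.6 4.0 2.6
   vertex 0.8 0.8 0.2
  endloop
 endfacet
 facet normal 0.121 0.308 -0.944
  outer loop
   vertex 4.6 4.2 1.8
   vertex 0.8 0.8 0.2
   vertex 5.2 5.8 2.4
  endloop
 endfacet
 facet normal 0.729 -0.463 0.505
  outer loop
   vertex 4.6 4.2 1.8
   vertex 5.2 5.8 2.4
   vertex 2.0 3.6 5.0
  endloop
 endfacet
 facet normal 0.558 -0.770 0.309
  outer loop
   vertex 4.6 4.2 1.8
   vertex 2.0 3.6 5.0
   vertex 0.8 0.8 0.2
  endloop
 endfacet
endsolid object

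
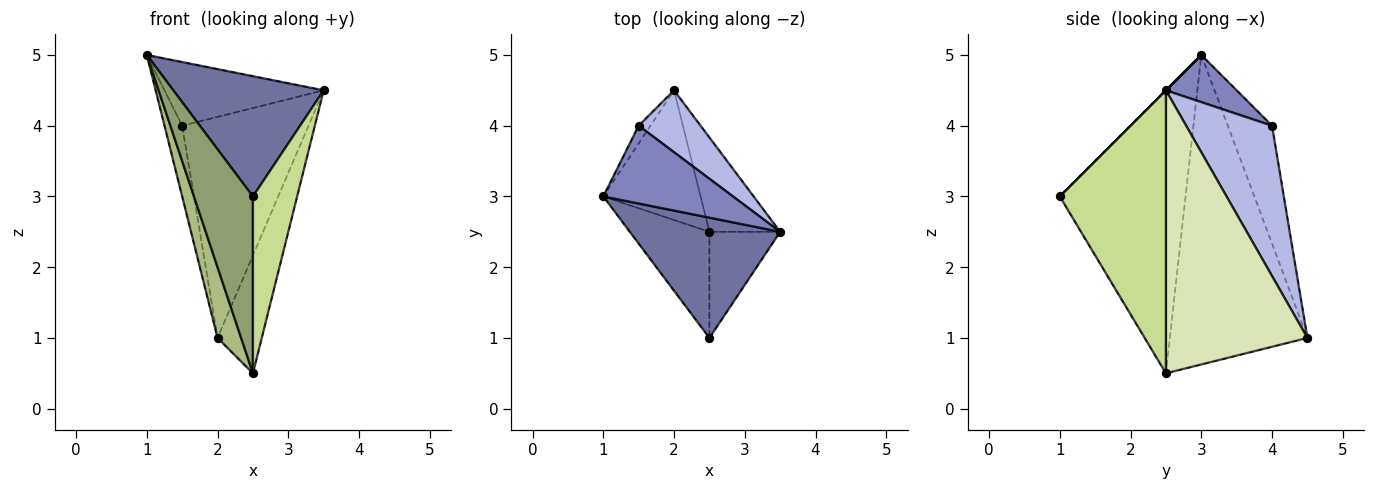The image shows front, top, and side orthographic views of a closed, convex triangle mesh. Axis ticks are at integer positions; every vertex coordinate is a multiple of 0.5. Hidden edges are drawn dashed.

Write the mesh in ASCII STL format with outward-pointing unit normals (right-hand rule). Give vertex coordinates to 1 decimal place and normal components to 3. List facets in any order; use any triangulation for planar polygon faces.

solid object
 facet normal 0.000 -0.707 0.707
  outer loop
   vertex 2.5 1.0 3.0
   vertex 3.5 2.5 4.5
   vertex 1.0 3.0 5.0
  endloop
 endfacet
 facet normal 0.271 0.610 0.745
  outer loop
   vertex 1.5 4.0 4.0
   vertex 1.0 3.0 5.0
   vertex 3.5 2.5 4.5
  endloop
 endfacet
 facet normal -0.925 0.370 -0.092
  outer loop
   vertex 1.5 4.0 4.0
   vertex 2.0 4.5 1.0
   vertex 1.0 3.0 5.0
  endloop
 endfacet
 facet normal 0.548 0.806 0.226
  outer loop
   vertex 1.5 4.0 4.0
   vertex 3.5 2.5 4.5
   vertex 2.0 4.5 1.0
  endloop
 endfacet
 facet normal -0.877 -0.411 -0.247
  outer loop
   vertex 2.5 2.5 0.5
   vertex 2.5 1.0 3.0
   vertex 1.0 3.0 5.0
  endloop
 endfacet
 facet normal -0.941 -0.161 -0.296
  outer loop
   vertex 2.5 2.5 0.5
   vertex 1.0 3.0 5.0
   vertex 2.0 4.5 1.0
  endloop
 endfacet
 facet normal 0.899 -0.375 -0.225
  outer loop
   vertex 2.5 2.5 0.5
   vertex 3.5 2.5 4.5
   vertex 2.5 1.0 3.0
  endloop
 endfacet
 facet normal 0.928 0.290 -0.232
  outer loop
   vertex 2.5 2.5 0.5
   vertex 2.0 4.5 1.0
   vertex 3.5 2.5 4.5
  endloop
 endfacet
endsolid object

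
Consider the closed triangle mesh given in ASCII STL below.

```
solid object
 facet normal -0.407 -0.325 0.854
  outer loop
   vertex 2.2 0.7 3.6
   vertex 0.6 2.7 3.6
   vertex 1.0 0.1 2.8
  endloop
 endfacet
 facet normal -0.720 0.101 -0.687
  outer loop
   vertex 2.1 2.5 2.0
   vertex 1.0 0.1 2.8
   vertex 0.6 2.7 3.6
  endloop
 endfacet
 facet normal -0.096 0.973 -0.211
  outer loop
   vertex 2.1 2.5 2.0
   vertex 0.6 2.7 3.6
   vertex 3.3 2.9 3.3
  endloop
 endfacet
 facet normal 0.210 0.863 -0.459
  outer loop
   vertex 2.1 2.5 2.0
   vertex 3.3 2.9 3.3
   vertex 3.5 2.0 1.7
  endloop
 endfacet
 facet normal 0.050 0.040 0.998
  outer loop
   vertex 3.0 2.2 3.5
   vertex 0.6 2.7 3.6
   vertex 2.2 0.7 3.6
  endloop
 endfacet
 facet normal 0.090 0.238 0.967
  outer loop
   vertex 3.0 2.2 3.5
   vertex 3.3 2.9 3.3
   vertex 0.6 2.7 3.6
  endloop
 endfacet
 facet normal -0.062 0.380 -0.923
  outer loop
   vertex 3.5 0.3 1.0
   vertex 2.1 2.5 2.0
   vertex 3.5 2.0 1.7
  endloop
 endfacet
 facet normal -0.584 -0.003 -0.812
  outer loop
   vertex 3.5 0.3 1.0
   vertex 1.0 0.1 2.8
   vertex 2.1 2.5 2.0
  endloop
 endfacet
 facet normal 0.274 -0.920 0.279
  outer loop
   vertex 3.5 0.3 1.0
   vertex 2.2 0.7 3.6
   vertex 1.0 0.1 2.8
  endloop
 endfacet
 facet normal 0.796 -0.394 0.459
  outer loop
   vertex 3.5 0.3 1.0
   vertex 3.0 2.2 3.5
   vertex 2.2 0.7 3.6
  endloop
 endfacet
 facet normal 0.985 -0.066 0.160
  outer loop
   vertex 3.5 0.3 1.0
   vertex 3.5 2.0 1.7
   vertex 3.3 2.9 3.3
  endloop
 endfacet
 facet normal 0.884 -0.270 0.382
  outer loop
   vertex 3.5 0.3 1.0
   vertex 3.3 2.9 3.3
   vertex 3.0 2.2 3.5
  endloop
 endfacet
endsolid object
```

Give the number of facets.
12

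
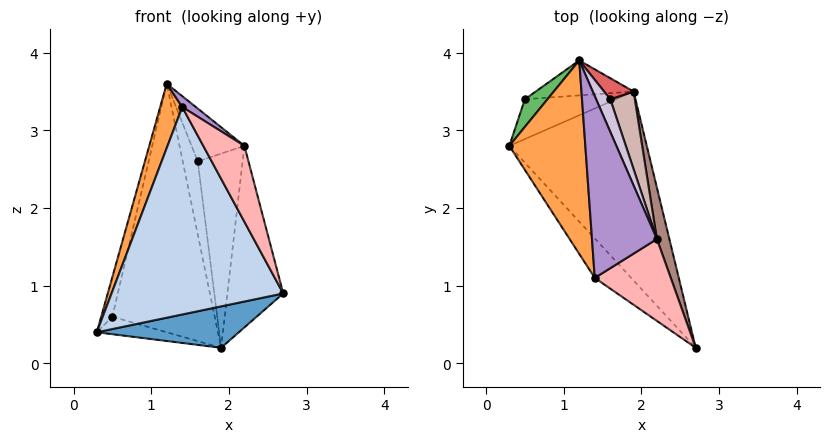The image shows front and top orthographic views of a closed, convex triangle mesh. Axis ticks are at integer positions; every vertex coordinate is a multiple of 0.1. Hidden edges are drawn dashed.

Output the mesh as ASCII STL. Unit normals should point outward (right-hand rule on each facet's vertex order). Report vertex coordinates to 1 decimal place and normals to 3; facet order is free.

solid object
 facet normal -0.028 -0.214 -0.976
  outer loop
   vertex 1.9 3.5 0.2
   vertex 2.7 0.2 0.9
   vertex 0.3 2.8 0.4
  endloop
 endfacet
 facet normal -0.716 -0.686 -0.131
  outer loop
   vertex 1.4 1.1 3.3
   vertex 0.3 2.8 0.4
   vertex 2.7 0.2 0.9
  endloop
 endfacet
 facet normal -0.948 -0.100 0.301
  outer loop
   vertex 1.4 1.1 3.3
   vertex 1.2 3.9 3.6
   vertex 0.3 2.8 0.4
  endloop
 endfacet
 facet normal -0.279 0.386 -0.879
  outer loop
   vertex 0.5 3.4 0.6
   vertex 1.9 3.5 0.2
   vertex 0.3 2.8 0.4
  endloop
 endfacet
 facet normal -0.950 0.257 0.179
  outer loop
   vertex 0.5 3.4 0.6
   vertex 0.3 2.8 0.4
   vertex 1.2 3.9 3.6
  endloop
 endfacet
 facet normal -0.110 0.984 -0.138
  outer loop
   vertex 0.5 3.4 0.6
   vertex 1.2 3.9 3.6
   vertex 1.9 3.5 0.2
  endloop
 endfacet
 facet normal 0.884 0.449 0.129
  outer loop
   vertex 1.6 3.4 2.6
   vertex 1.9 3.5 0.2
   vertex 1.2 3.9 3.6
  endloop
 endfacet
 facet normal 0.662 -0.510 0.550
  outer loop
   vertex 2.2 1.6 2.8
   vertex 1.4 1.1 3.3
   vertex 2.7 0.2 0.9
  endloop
 endfacet
 facet normal 0.552 -0.050 0.833
  outer loop
   vertex 2.2 1.6 2.8
   vertex 1.2 3.9 3.6
   vertex 1.4 1.1 3.3
  endloop
 endfacet
 facet normal 0.922 0.330 0.204
  outer loop
   vertex 2.2 1.6 2.8
   vertex 1.6 3.4 2.6
   vertex 1.2 3.9 3.6
  endloop
 endfacet
 facet normal 0.966 0.249 0.071
  outer loop
   vertex 2.2 1.6 2.8
   vertex 2.7 0.2 0.9
   vertex 1.9 3.5 0.2
  endloop
 endfacet
 facet normal 0.936 0.327 0.131
  outer loop
   vertex 2.2 1.6 2.8
   vertex 1.9 3.5 0.2
   vertex 1.6 3.4 2.6
  endloop
 endfacet
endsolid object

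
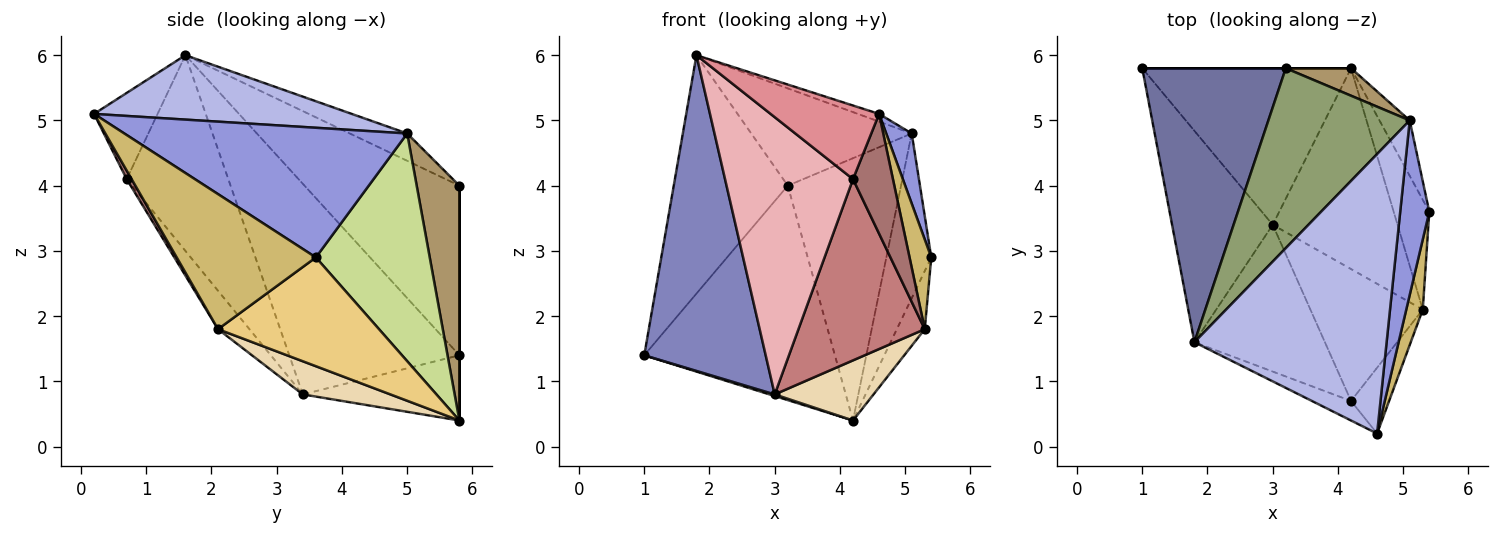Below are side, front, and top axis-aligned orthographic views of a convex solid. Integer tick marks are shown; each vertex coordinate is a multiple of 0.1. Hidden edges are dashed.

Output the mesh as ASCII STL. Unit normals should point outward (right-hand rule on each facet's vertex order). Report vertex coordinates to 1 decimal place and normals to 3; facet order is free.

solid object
 facet normal -0.665 0.490 0.563
  outer loop
   vertex 1.8 1.6 6.0
   vertex 3.2 5.8 4.0
   vertex 1.0 5.8 1.4
  endloop
 endfacet
 facet normal -0.759 -0.541 -0.362
  outer loop
   vertex 3.0 3.4 0.8
   vertex 1.8 1.6 6.0
   vertex 1.0 5.8 1.4
  endloop
 endfacet
 facet normal 0.972 -0.088 0.218
  outer loop
   vertex 5.1 5.0 4.8
   vertex 4.6 0.2 5.1
   vertex 5.4 3.6 2.9
  endloop
 endfacet
 facet normal 0.318 0.026 0.948
  outer loop
   vertex 5.1 5.0 4.8
   vertex 1.8 1.6 6.0
   vertex 4.6 0.2 5.1
  endloop
 endfacet
 facet normal -0.168 0.469 0.867
  outer loop
   vertex 5.1 5.0 4.8
   vertex 3.2 5.8 4.0
   vertex 1.8 1.6 6.0
  endloop
 endfacet
 facet normal -0.298 -0.010 -0.954
  outer loop
   vertex 4.2 5.8 0.4
   vertex 3.0 3.4 0.8
   vertex 1.0 5.8 1.4
  endloop
 endfacet
 facet normal 0.923 0.364 -0.123
  outer loop
   vertex 4.2 5.8 0.4
   vertex 5.1 5.0 4.8
   vertex 5.4 3.6 2.9
  endloop
 endfacet
 facet normal 0.000 1.000 0.000
  outer loop
   vertex 4.2 5.8 0.4
   vertex 1.0 5.8 1.4
   vertex 3.2 5.8 4.0
  endloop
 endfacet
 facet normal 0.351 0.931 0.098
  outer loop
   vertex 4.2 5.8 0.4
   vertex 3.2 5.8 4.0
   vertex 5.1 5.0 4.8
  endloop
 endfacet
 facet normal 0.981 -0.153 0.120
  outer loop
   vertex 5.3 2.1 1.8
   vertex 5.4 3.6 2.9
   vertex 4.6 0.2 5.1
  endloop
 endfacet
 facet normal 0.938 0.163 -0.307
  outer loop
   vertex 5.3 2.1 1.8
   vertex 4.2 5.8 0.4
   vertex 5.4 3.6 2.9
  endloop
 endfacet
 facet normal 0.247 -0.278 -0.928
  outer loop
   vertex 5.3 2.1 1.8
   vertex 3.0 3.4 0.8
   vertex 4.2 5.8 0.4
  endloop
 endfacet
 facet normal 0.108 -0.871 -0.479
  outer loop
   vertex 4.2 0.7 4.1
   vertex 5.3 2.1 1.8
   vertex 4.6 0.2 5.1
  endloop
 endfacet
 facet normal -0.197 -0.793 -0.577
  outer loop
   vertex 4.2 0.7 4.1
   vertex 3.0 3.4 0.8
   vertex 5.3 2.1 1.8
  endloop
 endfacet
 facet normal -0.492 -0.841 -0.224
  outer loop
   vertex 4.2 0.7 4.1
   vertex 4.6 0.2 5.1
   vertex 1.8 1.6 6.0
  endloop
 endfacet
 facet normal -0.574 -0.723 -0.383
  outer loop
   vertex 4.2 0.7 4.1
   vertex 1.8 1.6 6.0
   vertex 3.0 3.4 0.8
  endloop
 endfacet
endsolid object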